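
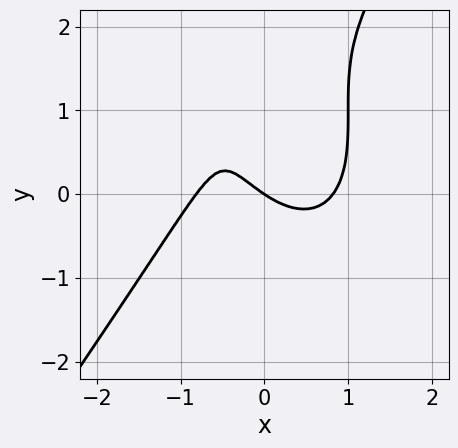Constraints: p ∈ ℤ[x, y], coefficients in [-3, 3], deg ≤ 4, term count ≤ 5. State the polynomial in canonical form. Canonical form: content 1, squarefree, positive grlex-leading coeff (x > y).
1. deg p = 3.
2. Checking where it meets the axes: it meets the y-axis at y = 0 (among the integer gridlines); it crosses the x-axis at the gridline x = 0.
3. Fitting integer coefficients to these (and the overall shape) gives p.

3*x^3 - y^3 + 3*y^2 - 2*x - 3*y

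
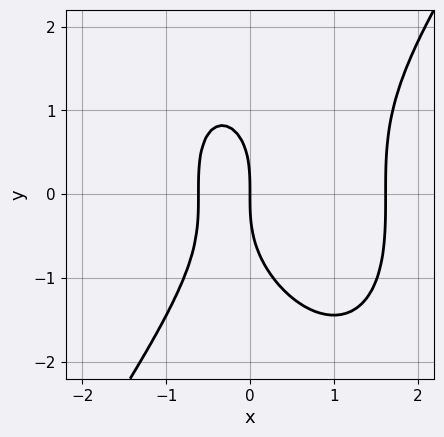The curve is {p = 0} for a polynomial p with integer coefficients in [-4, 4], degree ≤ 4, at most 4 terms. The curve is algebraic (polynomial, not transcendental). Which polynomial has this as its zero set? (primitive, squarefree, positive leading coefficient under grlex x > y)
(a) The degree is 3 — a generic line meets the curve in up to 3 points.
(b) Reading off the gridlines: it crosses the y-axis at the gridline y = 0; it meets the x-axis at x = 0 (among the integer gridlines).
(c) Putting this together gives p.

3*x^3 - y^3 - 3*x^2 - 3*x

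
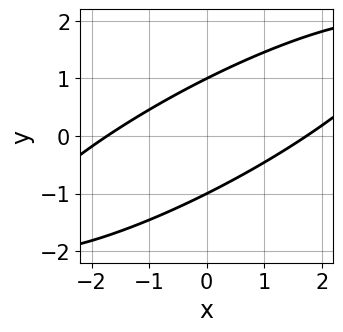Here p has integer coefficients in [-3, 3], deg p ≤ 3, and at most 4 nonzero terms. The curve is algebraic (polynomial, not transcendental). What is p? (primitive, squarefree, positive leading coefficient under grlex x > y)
x^2 - 3*x*y + 3*y^2 - 3

1. Degree: no degree-1 curve has this shape, so deg p = 2.
2. Against the integer gridlines: among the integer gridlines, it crosses the y-axis at y ∈ {-1, 1}.
3. Assembling these constraints gives the stated polynomial.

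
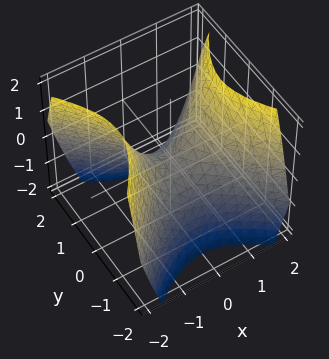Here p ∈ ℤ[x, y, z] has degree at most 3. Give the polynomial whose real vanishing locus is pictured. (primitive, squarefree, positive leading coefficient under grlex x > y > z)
x^2 - y^2 - z

1. Degree: a saddle surface; a quadric, so deg p = 2.
2. Symmetries: the y ↦ −y reflection is a symmetry, so y appears only in even powers; mirror symmetry x ↦ −x ⇒ only even powers of x.
3. From the visible intercepts: it meets the z-axis at z = 0 (among the integer gridlines); one y-axis crossing is at y = 0; it crosses the x-axis at the gridline x = 0.
4. Fitting integer coefficients to these (and the overall shape) gives p.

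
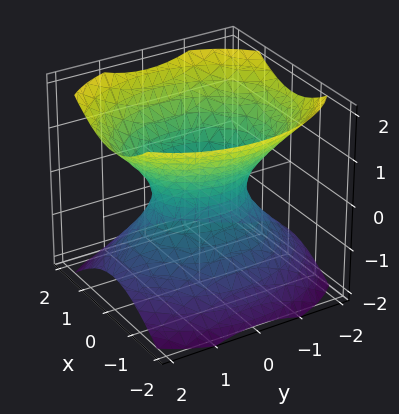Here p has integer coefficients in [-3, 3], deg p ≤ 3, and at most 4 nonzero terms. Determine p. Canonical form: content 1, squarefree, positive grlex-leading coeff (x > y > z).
(a) deg p = 2. An hourglass — one-sheet hyperboloid; a quadric.
(b) Symmetries: the z ↦ −z reflection is a symmetry, so z appears only in even powers; mirror symmetry y ↦ −y ⇒ only even powers of y; the x ↦ −x reflection is a symmetry, so x appears only in even powers.
(c) Reading off the gridlines: the surface avoids every integer z-axis point in the box; the y-axis gridline crossings are at y ∈ {-1, 1}.
(d) Together with the visible shape, these determine p as stated.

3*x^2 + 2*y^2 - 3*z^2 - 2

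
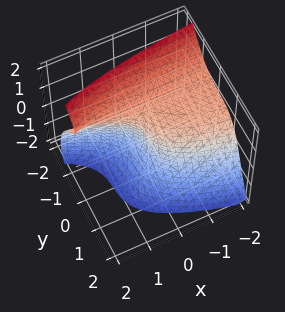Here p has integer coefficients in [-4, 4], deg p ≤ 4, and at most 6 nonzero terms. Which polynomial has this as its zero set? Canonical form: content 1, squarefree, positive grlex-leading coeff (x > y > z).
3*y^3 + z^3 - 3*x*z + 3*x + y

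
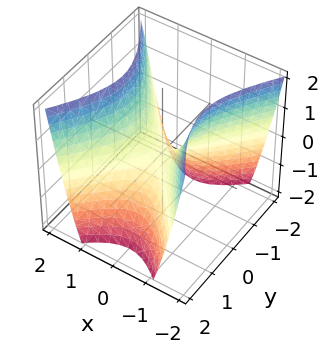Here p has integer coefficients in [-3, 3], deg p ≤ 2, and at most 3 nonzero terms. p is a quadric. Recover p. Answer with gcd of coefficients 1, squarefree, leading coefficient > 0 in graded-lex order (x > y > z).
1. Degree: a saddle surface; a quadric, so deg p = 2.
2. Symmetries: it's symmetric under y → −y, forcing even powers of y; the x ↦ −x reflection is a symmetry, so x appears only in even powers.
3. Reading off the gridlines: it crosses the x-axis at the gridline x = 0; it crosses the z-axis at the gridline z = 0; it crosses the y-axis at the gridline y = 0.
4. Fitting integer coefficients to these (and the overall shape) gives p.

3*x^2 - 2*y^2 - 2*z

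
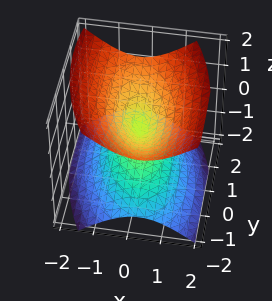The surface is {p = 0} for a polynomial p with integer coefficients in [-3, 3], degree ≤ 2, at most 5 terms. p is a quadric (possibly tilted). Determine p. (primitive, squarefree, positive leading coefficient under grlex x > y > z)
There are 2 components.
Degree: a generic line meets the surface in up to 2 points, so deg p = 2.
Observable constraints: it meets the y-axis at y = 0 (among the integer gridlines); it crosses the x-axis at the gridline x = 0; it crosses the z-axis at the gridline z = 0.
These observations pin down the coefficients.

3*x^2 + x*y + y^2 - 3*z^2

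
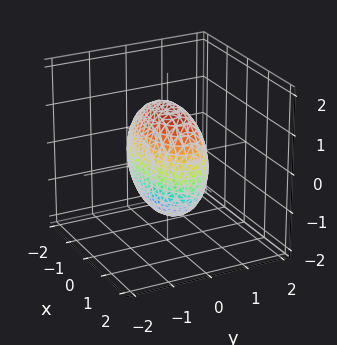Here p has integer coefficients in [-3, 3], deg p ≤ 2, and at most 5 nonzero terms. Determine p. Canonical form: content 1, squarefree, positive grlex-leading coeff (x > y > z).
x^2 + 3*y^2 + z^2 - 2

First, degree: a closed, bounded, convex surface; a quadric, so deg p = 2.
Next, symmetries: it's symmetric under z → −z, forcing even powers of z; it's symmetric under y → −y, forcing even powers of y; mirror symmetry x ↦ −x ⇒ only even powers of x.
Finally, matching integer coefficients to the picture gives p.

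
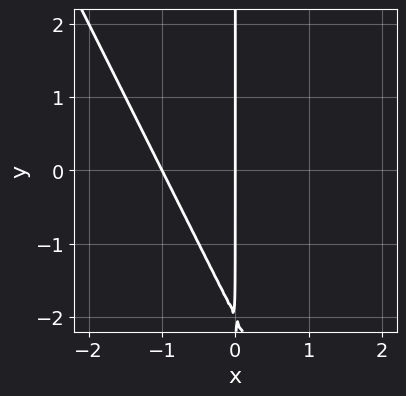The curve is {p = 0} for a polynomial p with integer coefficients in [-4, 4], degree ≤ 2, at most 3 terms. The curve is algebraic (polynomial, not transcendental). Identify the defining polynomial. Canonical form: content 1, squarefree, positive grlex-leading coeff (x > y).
2*x^2 + x*y + 2*x

First, deg p = 2.
Then, from the visible intercepts: among the integer gridlines, it crosses the x-axis at x ∈ {-1, 0}; the visible y-axis segment lies entirely on the curve.
Finally, the integer polynomial consistent with all of this is the stated p.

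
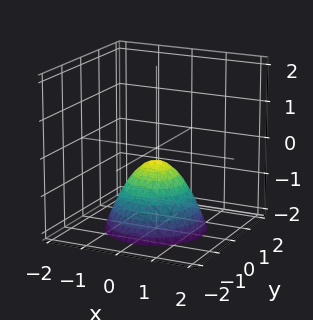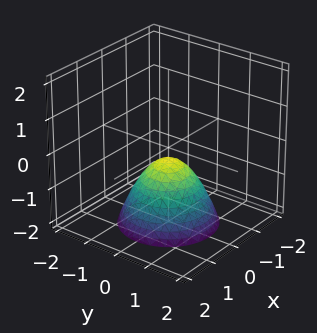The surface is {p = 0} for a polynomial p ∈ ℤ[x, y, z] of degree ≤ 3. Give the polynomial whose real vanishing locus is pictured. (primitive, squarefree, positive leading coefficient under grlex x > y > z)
3*x^2 + 3*y^2 + 3*z + 1

1. Degree: no degree-1 surface has this shape, so deg p = 2.
2. Symmetries: rotational symmetry about the z-axis ⇒ p depends on x, y only through x² + y².
3. Reading off the gridlines: a circular section at z = -2 has radius between 1 and 2; the surface avoids every integer x-axis point in the box.
4. The integer polynomial consistent with all of this is the stated p.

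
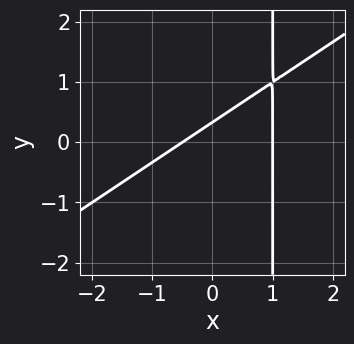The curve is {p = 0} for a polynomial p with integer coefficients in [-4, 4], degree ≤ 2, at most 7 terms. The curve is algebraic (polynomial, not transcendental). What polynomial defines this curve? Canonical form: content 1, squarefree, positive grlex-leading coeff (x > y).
2*x^2 - 3*x*y - x + 3*y - 1

First, degree: no degree-1 curve has this shape, so deg p = 2.
Then, against the integer gridlines: it meets the x-axis at x = 1 (among the integer gridlines).
Finally, the integer polynomial consistent with all of this is the stated p.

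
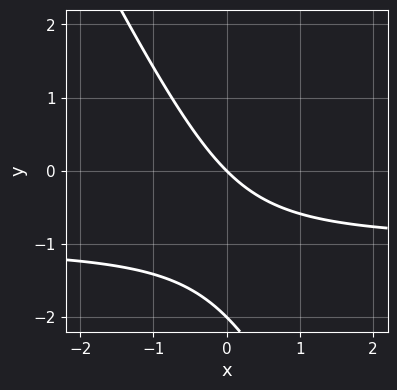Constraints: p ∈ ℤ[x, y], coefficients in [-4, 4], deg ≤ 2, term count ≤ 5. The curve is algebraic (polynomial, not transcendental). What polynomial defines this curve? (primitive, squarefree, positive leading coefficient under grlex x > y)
1. deg p = 2. The shape is more complex than any degree-1 curve.
2. Observable constraints: among the integer gridlines, it crosses the y-axis at y ∈ {-2, 0}; one x-axis crossing is at x = 0.
3. Matching integer coefficients to the picture gives p.

2*x*y + y^2 + 2*x + 2*y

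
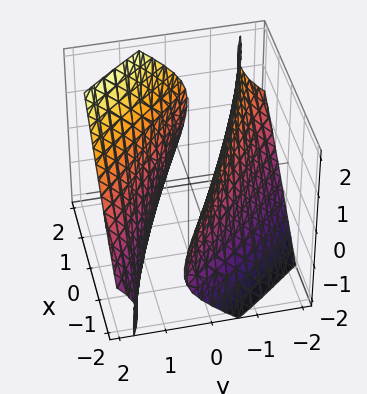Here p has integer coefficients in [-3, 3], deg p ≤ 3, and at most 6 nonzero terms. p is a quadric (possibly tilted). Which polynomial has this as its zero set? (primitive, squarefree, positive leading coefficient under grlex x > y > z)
x^2 + 3*x*y + 2*y^2 - 2*y*z - z^2 - 2

(a) I count 2 distinct pieces. They look like related sheets of one shape, so recover p as a whole.
(b) Degree: no degree-1 surface has this shape, so deg p = 2.
(c) From the axis intercepts and sections: the surface avoids every integer z-axis point in the box; the y-axis gridline crossings are at y ∈ {-1, 1}.
(d) Solving for integer coefficients yields p as stated.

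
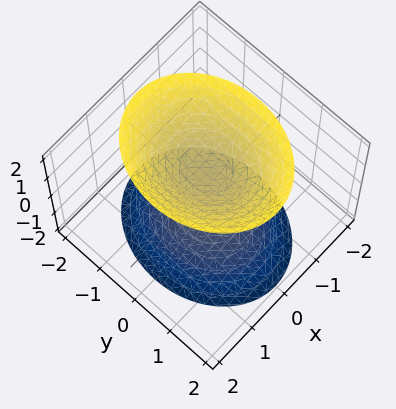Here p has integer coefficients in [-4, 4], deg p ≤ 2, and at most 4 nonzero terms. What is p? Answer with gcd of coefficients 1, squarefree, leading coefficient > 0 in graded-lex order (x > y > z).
(a) I count 2 distinct pieces. They look like related sheets of one shape, so recover p as a whole.
(b) The degree is 2 — two sheets facing apart; a quadric.
(c) Symmetries: mirror symmetry x ↦ −x ⇒ only even powers of x; it's symmetric under y → −y, forcing even powers of y; the z ↦ −z reflection is a symmetry, so z appears only in even powers.
(d) Reading off the gridlines: no y-intercept at any integer in the box; among the integer gridlines, it crosses the z-axis at z ∈ {-1, 1}; it misses every integer gridline on the x-axis.
(e) Matching integer coefficients to the picture gives p.

3*x^2 + 2*y^2 - 2*z^2 + 2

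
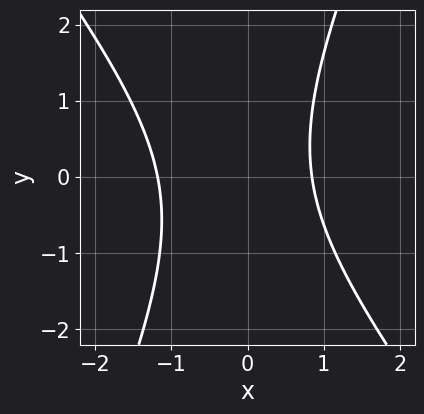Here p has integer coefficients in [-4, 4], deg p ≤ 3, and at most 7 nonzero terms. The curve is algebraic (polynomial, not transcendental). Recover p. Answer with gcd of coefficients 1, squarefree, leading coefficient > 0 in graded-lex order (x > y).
3*x^2 + x*y - y^2 + x - 3

1. The degree is 2 — no degree-1 curve has this shape.
2. Observable constraints: no y-intercept at any integer in the box.
3. Assembling these constraints gives the stated polynomial.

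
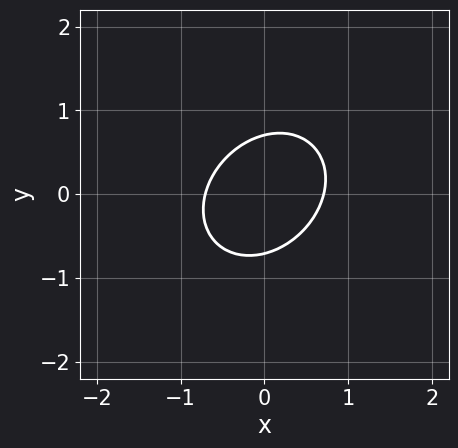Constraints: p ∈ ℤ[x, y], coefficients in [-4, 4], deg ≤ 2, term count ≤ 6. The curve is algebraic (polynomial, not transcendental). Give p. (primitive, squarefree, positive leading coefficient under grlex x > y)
2*x^2 - x*y + 2*y^2 - 1

The degree is 2 — the shape is more complex than any degree-1 curve.
The integer polynomial consistent with all of this is the stated p.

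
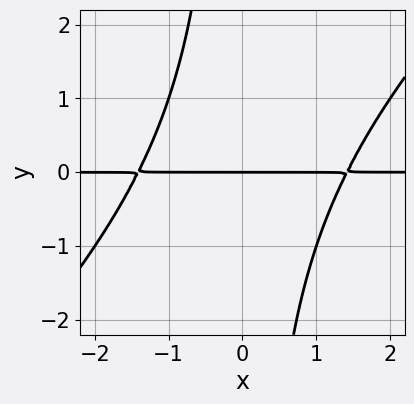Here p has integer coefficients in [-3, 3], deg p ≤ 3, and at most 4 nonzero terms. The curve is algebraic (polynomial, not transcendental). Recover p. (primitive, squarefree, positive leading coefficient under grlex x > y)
deg p = 3. A generic line meets the curve in up to 3 points.
Reading off the gridlines: it meets the y-axis at y = 0 (among the integer gridlines); every point of the x-axis in the box is on the curve.
Assembling these constraints gives the stated polynomial.

x^2*y - x*y^2 - 2*y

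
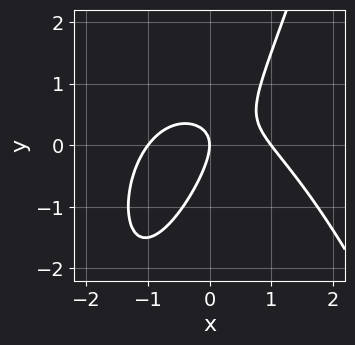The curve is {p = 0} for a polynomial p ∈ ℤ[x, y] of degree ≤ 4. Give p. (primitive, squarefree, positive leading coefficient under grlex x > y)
(a) The degree is 3 — the shape is more complex than any degree-2 curve.
(b) From the axis intercepts and sections: the x-axis gridline crossings are at x ∈ {-1, 0, 1}; it crosses the y-axis at the gridline y = 0.
(c) Assembling these constraints gives the stated polynomial.

2*x^3 + 3*x*y - 2*y^2 - 2*x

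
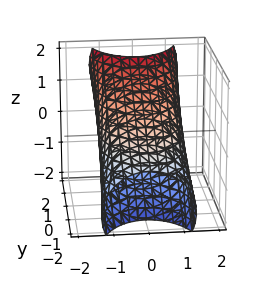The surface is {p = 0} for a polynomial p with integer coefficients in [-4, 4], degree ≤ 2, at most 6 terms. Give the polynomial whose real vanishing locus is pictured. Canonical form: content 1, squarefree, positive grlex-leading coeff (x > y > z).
The degree is 2 — no degree-1 surface has this shape.
Solving for integer coefficients yields p as stated.

2*x^2 + y^2 - 3*y*z + 2*z^2 - 3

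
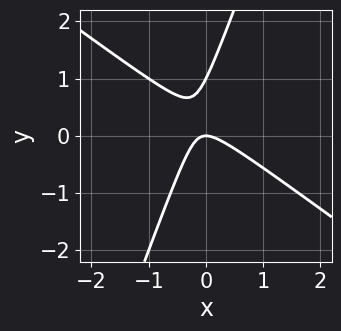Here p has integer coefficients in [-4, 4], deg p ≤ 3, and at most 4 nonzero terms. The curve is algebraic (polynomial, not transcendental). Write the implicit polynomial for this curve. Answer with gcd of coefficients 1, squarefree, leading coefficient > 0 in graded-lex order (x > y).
2*x^2 + 2*x*y - y^2 + y

(a) deg p = 2. The shape is more complex than any degree-1 curve.
(b) From the visible intercepts: it meets the x-axis at x = 0 (among the integer gridlines); among the integer gridlines, it crosses the y-axis at y ∈ {0, 1}.
(c) Solving for integer coefficients yields p as stated.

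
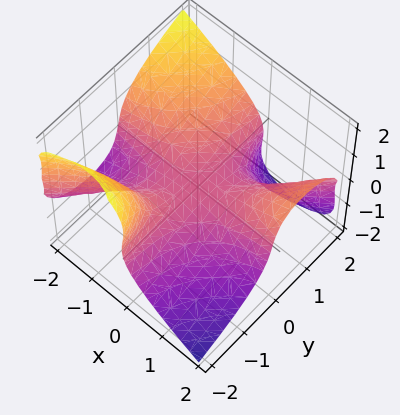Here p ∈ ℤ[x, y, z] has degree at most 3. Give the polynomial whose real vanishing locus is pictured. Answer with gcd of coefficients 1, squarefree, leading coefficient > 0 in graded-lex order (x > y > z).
x^2*y - x*y^2 - y*z^2 - z^3 - z

1. deg p = 3. A generic line meets the surface in up to 3 points.
2. Reading off the gridlines: every point of the y-axis in the box is on the surface; it meets the z-axis at z = 0 (among the integer gridlines); every point of the x-axis in the box is on the surface.
3. The integer polynomial consistent with all of this is the stated p.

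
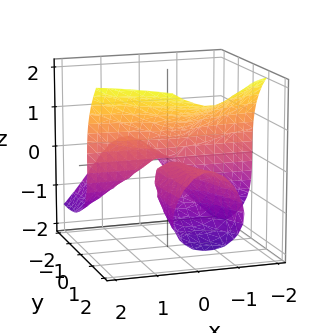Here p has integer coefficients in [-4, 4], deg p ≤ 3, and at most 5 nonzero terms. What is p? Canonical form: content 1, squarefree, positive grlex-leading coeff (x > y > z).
I count 2 distinct pieces.
Degree: no degree-2 surface has this shape, so deg p = 3.
Reading off the gridlines: every point of the y-axis in the box is on the surface; every point of the x-axis in the box is on the surface; it meets the z-axis at z = 0 (among the integer gridlines).
Solving for integer coefficients yields p as stated.

3*x^2*y + x*y^2 - 2*z^3 + 3*y*z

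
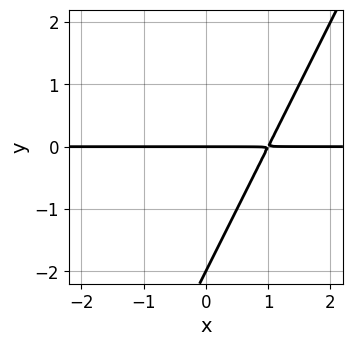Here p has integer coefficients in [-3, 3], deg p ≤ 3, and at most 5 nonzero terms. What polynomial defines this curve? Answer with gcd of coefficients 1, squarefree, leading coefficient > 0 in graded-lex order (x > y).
2*x*y - y^2 - 2*y

1. The degree is 2 — the shape is more complex than any degree-1 curve.
2. Observable constraints: every point of the x-axis in the box is on the curve; among the integer gridlines, it crosses the y-axis at y ∈ {-2, 0}.
3. Matching integer coefficients to the picture gives p.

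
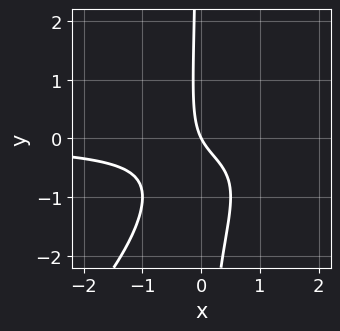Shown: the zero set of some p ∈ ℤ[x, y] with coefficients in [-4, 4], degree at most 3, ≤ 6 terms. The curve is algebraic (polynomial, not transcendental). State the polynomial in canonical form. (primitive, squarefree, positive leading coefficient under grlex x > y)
(a) The degree is 3 — a generic line meets the curve in up to 3 points.
(b) Observable constraints: it crosses the y-axis at the gridline y = 0; it crosses the x-axis at the gridline x = 0.
(c) Fitting integer coefficients to these (and the overall shape) gives p.

2*x^2*y - 2*x*y^2 - 3*x*y - 2*x - y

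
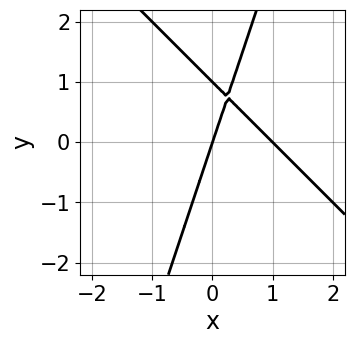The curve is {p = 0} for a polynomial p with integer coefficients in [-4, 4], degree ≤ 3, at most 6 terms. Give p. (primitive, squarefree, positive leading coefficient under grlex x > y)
1. deg p = 2.
2. From the axis intercepts and sections: the x-axis gridline crossings are at x ∈ {0, 1}; among the integer gridlines, it crosses the y-axis at y ∈ {0, 1}.
3. Putting this together gives p.

3*x^2 + 2*x*y - y^2 - 3*x + y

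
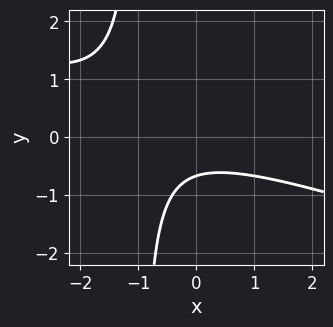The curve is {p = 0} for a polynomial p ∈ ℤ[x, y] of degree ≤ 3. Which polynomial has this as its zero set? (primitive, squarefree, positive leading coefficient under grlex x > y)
(a) deg p = 2.
(b) From the axis intercepts and sections: no x-intercept at any integer in the box.
(c) Matching integer coefficients to the picture gives p.

x^2 + 3*x*y + x + 3*y + 2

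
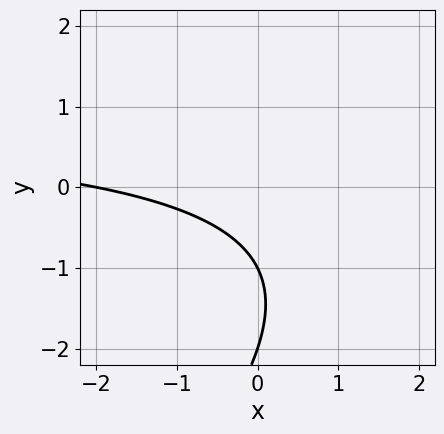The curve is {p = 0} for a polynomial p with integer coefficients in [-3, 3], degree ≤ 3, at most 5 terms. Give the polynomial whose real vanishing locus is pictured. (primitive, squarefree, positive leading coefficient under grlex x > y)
x*y - y^2 - x - 3*y - 2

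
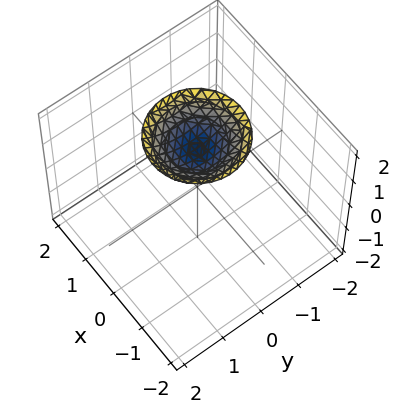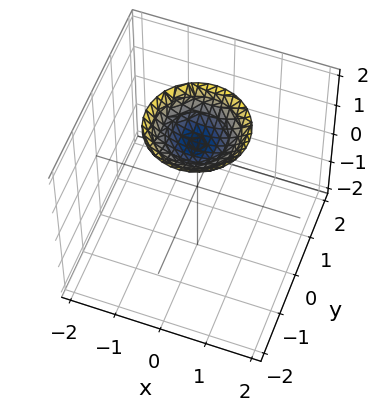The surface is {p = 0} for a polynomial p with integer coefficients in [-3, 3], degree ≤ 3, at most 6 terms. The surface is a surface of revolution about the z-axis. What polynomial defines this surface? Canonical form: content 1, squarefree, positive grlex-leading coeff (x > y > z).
1. deg p = 2. A generic line meets the surface in up to 2 points.
2. Symmetries: rotational symmetry about the z-axis ⇒ p depends on x, y only through x² + y².
3. Observable constraints: it misses every integer gridline on the x-axis; the surface avoids every integer y-axis point in the box; a circular section at z = 2 has radius exactly 1.
4. The integer polynomial consistent with all of this is the stated p.

x^2 + y^2 - 2*z + 3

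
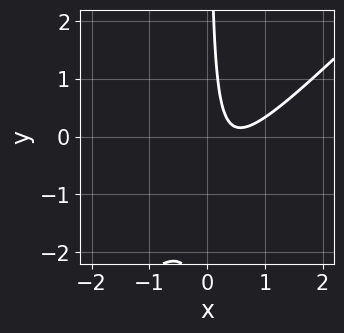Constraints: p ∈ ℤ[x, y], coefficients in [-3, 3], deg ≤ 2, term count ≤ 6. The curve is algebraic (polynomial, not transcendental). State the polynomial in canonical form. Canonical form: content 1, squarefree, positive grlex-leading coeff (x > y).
The degree is 2 — a generic line meets the curve in up to 2 points.
Checking where it meets the axes: it misses every integer gridline on the x-axis; it misses every integer gridline on the y-axis.
Solving for integer coefficients yields p as stated.

3*x^2 - 3*x*y - 3*x + 1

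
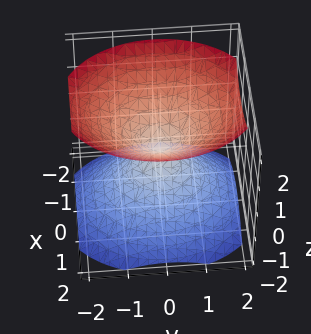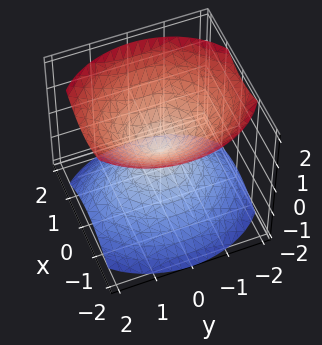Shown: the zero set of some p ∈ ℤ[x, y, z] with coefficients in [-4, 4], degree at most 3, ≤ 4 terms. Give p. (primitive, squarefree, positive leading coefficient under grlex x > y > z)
3*x^2 + 2*y^2 - 3*z^2

First, I count 2 distinct pieces. Treating them together as one polynomial.
Next, deg p = 2. Two nappes meeting at a single point; a quadric.
Then, symmetries: it's symmetric under z → −z, forcing even powers of z; it's symmetric under y → −y, forcing even powers of y; mirror symmetry x ↦ −x ⇒ only even powers of x.
Then, reading off the gridlines: it crosses the x-axis at the gridline x = 0; one y-axis crossing is at y = 0; it meets the z-axis at z = 0 (among the integer gridlines).
Finally, solving for integer coefficients yields p as stated.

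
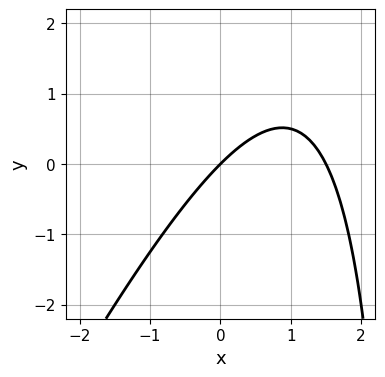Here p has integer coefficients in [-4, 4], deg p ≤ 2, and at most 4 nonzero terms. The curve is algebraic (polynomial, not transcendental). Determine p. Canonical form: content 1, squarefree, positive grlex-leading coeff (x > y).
2*x^2 - x*y - 3*x + 3*y

First, deg p = 2. No degree-1 curve has this shape.
Then, against the integer gridlines: it crosses the x-axis at the gridline x = 0; one y-axis crossing is at y = 0.
Finally, assembling these constraints gives the stated polynomial.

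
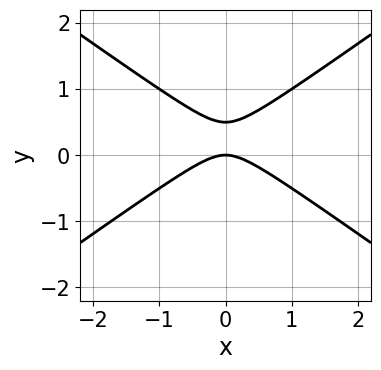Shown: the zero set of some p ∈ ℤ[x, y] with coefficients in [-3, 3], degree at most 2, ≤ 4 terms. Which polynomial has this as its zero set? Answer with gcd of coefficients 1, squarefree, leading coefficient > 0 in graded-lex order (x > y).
x^2 - 2*y^2 + y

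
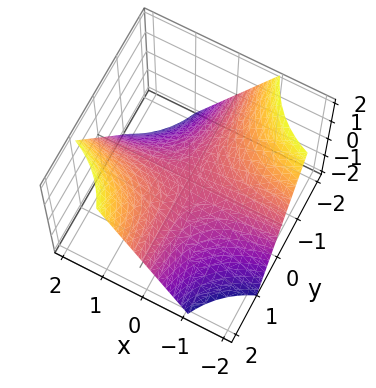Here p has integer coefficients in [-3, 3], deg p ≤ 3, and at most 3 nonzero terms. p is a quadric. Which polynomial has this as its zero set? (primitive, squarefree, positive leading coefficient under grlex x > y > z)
(a) Degree: a saddle surface; a quadric, so deg p = 2.
(b) Checking where it meets the axes: the visible x-axis segment lies entirely on the surface; one z-axis crossing is at z = 0.
(c) Matching integer coefficients to the picture gives p. Check: (0, -2, 0) on the y-axis lies on the surface, and p(0, -2, 0) = 0. ✓

x*y - z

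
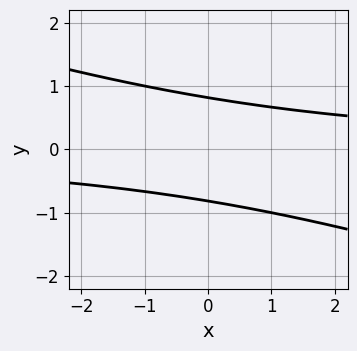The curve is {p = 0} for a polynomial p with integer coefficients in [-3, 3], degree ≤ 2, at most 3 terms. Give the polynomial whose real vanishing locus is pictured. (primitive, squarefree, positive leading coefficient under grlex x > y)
x*y + 3*y^2 - 2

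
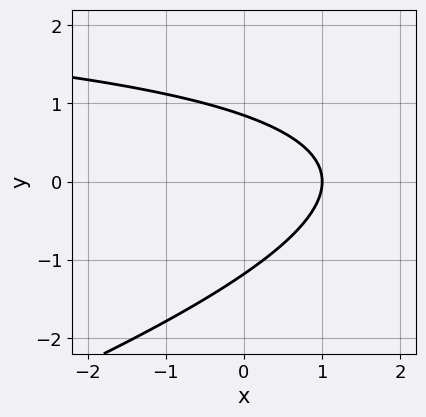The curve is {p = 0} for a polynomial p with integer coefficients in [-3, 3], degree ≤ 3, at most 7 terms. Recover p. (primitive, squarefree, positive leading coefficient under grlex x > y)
(a) deg p = 2.
(b) Checking where it meets the axes: one x-axis crossing is at x = 1.
(c) Assembling these constraints gives the stated polynomial.

x*y - 3*y^2 - 3*x - y + 3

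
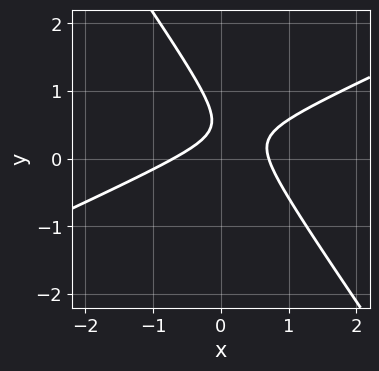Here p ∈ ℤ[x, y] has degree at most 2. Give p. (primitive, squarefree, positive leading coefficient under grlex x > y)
1. deg p = 2.
2. Checking where it meets the axes: the curve avoids every integer y-axis point in the box.
3. Fitting integer coefficients to these (and the overall shape) gives p.

2*x^2 - 3*x*y - 3*y^2 + 3*y - 1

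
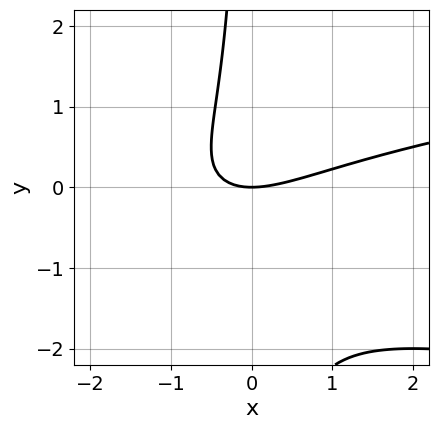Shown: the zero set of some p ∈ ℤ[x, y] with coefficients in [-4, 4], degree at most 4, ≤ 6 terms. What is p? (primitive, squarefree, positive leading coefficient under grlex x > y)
The degree is 3 — a generic line meets the curve in up to 3 points.
Reading off the gridlines: one x-axis crossing is at x = 0; it meets the y-axis at y = 0 (among the integer gridlines).
These observations pin down the coefficients.

2*x*y^2 - x^2 + 2*x*y + 2*y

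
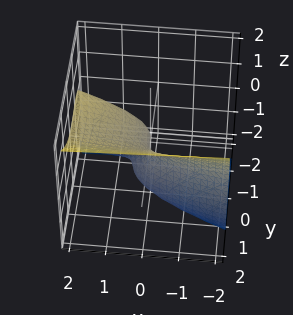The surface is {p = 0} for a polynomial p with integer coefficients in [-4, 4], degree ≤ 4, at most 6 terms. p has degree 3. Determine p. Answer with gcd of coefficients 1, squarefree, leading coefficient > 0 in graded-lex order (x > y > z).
x*y*z - 3*y^3 + 2*z^3 + 3*z^2 - 2*x

Degree: the shape is more complex than any degree-2 surface, so deg p = 3.
Observable constraints: one x-axis crossing is at x = 0; it crosses the z-axis at the gridline z = 0; one y-axis crossing is at y = 0.
Solving for integer coefficients yields p as stated.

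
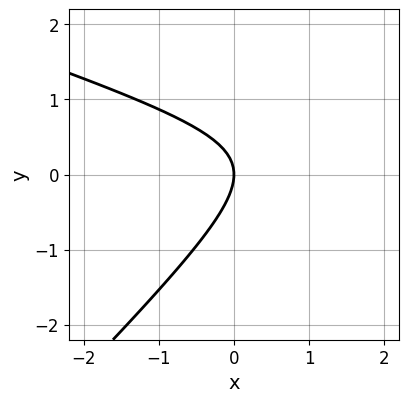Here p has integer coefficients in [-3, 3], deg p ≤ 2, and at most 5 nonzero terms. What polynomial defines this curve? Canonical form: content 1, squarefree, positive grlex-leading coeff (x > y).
x^2 + 2*x*y - 3*y^2 - 3*x

1. Degree: no degree-1 curve has this shape, so deg p = 2.
2. Checking where it meets the axes: it meets the x-axis at x = 0 (among the integer gridlines); one y-axis crossing is at y = 0.
3. Solving for integer coefficients yields p as stated.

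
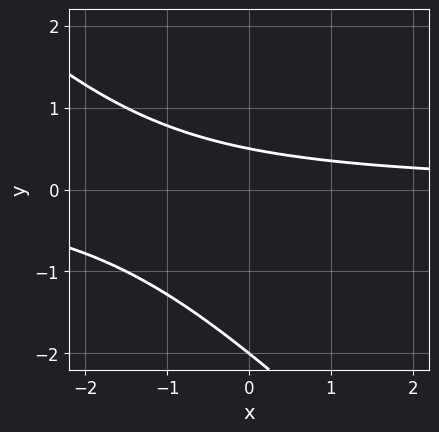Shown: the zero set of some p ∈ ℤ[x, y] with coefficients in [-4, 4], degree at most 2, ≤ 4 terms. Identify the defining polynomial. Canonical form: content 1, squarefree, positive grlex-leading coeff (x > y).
2*x*y + 2*y^2 + 3*y - 2

1. deg p = 2. No degree-1 curve has this shape.
2. Reading off the gridlines: no x-intercept at any integer in the box; one y-axis crossing is at y = -2.
3. The integer polynomial consistent with all of this is the stated p.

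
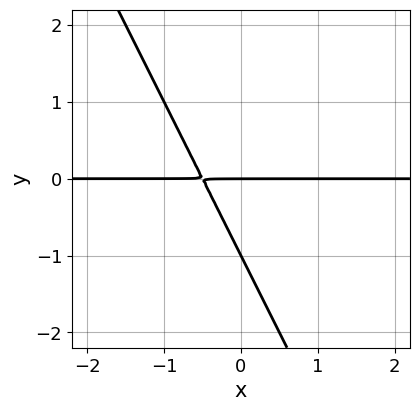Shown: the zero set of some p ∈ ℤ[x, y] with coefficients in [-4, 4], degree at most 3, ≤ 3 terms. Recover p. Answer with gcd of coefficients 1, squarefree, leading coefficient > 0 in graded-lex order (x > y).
2*x*y + y^2 + y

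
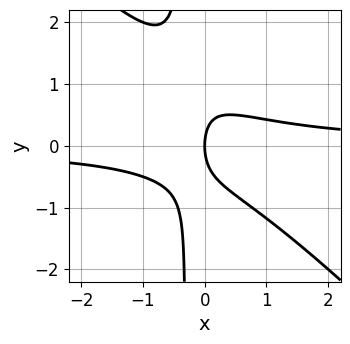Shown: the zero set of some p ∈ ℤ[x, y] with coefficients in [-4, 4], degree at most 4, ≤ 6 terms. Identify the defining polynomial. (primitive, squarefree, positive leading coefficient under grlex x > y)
Degree: a generic line meets the curve in up to 3 points, so deg p = 3.
From the axis intercepts and sections: it crosses the x-axis at the gridline x = 0; one y-axis crossing is at y = 0.
Solving for integer coefficients yields p as stated.

3*x^2*y + 3*x*y^2 + y^2 - 2*x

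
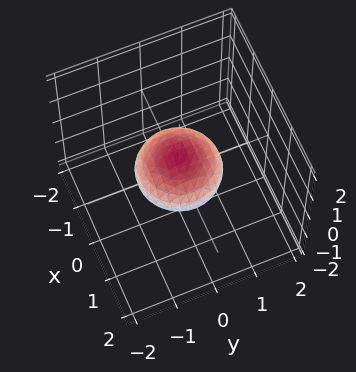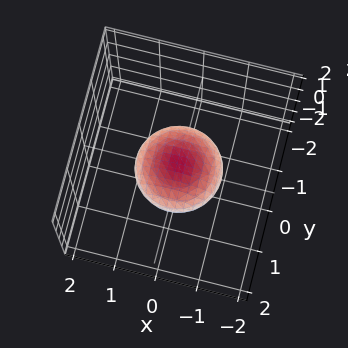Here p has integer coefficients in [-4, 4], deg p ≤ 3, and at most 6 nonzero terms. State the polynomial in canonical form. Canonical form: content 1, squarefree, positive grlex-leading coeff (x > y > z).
(a) The degree is 2 — a closed, bounded, convex surface; a quadric.
(b) By symmetry, every cross-section ⟂ z is a circle, so x, y appear only via x² + y²; the z ↦ −z reflection is a symmetry, so z appears only in even powers.
(c) Observable constraints: the y-axis gridline crossings are at y ∈ {-1, 1}; the x-axis gridline crossings are at x ∈ {-1, 1}; a circular section at z = 0 has radius exactly 1.
(d) The integer polynomial consistent with all of this is the stated p.

x^2 + y^2 + 2*z^2 - 1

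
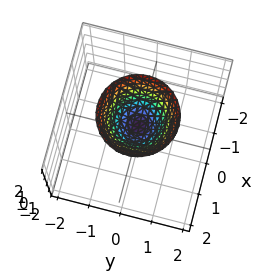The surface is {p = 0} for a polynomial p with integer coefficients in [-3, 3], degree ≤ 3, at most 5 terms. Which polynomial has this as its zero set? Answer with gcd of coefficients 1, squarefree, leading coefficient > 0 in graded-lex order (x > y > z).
3*x^2 + 3*y^2 - 3*z + 2

1. Degree: the shape is more complex than any degree-1 surface, so deg p = 2.
2. Symmetry: the z-axis is an axis of rotation, so x and y enter only as x² + y².
3. From the axis intercepts and sections: the surface avoids every integer y-axis point in the box; it misses every integer gridline on the x-axis.
4. Matching integer coefficients to the picture gives p.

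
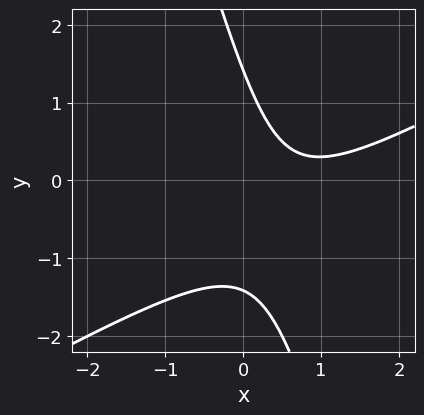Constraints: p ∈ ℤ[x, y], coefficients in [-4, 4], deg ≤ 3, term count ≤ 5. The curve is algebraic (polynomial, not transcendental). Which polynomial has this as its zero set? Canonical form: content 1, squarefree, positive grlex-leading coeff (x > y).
2*x^2 - 3*x*y - y^2 - 3*x + 2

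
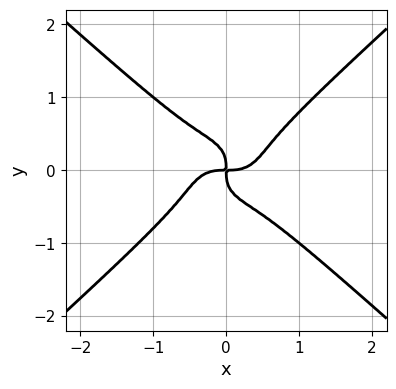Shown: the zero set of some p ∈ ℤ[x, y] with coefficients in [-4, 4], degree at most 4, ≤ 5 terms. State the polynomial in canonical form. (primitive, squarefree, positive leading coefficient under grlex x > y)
The degree is 4 — no degree-3 curve has this shape.
Against the integer gridlines: it crosses the x-axis at the gridline x = 0; one y-axis crossing is at y = 0.
Matching integer coefficients to the picture gives p.

2*x^4 - 3*y^4 - x*y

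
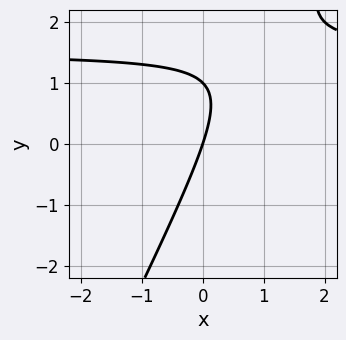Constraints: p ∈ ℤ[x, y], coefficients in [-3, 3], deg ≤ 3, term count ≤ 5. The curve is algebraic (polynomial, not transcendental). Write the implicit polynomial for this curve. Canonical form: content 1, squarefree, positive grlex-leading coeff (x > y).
2*x*y - y^2 - 3*x + y

First, the degree is 2 — a generic line meets the curve in up to 2 points.
Then, from the visible intercepts: it crosses the x-axis at the gridline x = 0; the y-axis gridline crossings are at y ∈ {0, 1}.
Finally, the integer polynomial consistent with all of this is the stated p.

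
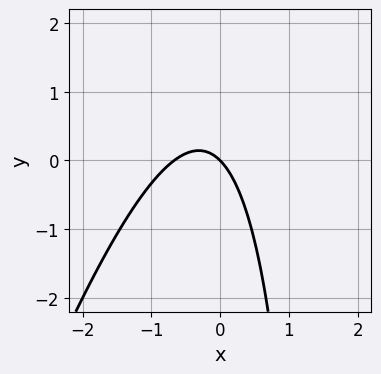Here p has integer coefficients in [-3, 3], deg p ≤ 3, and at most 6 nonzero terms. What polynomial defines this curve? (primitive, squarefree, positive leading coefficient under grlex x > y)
1. Degree: no degree-1 curve has this shape, so deg p = 2.
2. Checking where it meets the axes: it meets the y-axis at y = 0 (among the integer gridlines); it crosses the x-axis at the gridline x = 0.
3. Together with the visible shape, these determine p as stated.

3*x^2 - x*y + 2*x + 2*y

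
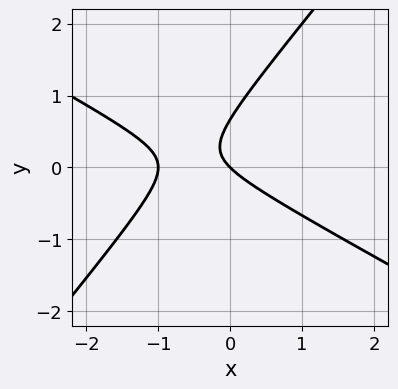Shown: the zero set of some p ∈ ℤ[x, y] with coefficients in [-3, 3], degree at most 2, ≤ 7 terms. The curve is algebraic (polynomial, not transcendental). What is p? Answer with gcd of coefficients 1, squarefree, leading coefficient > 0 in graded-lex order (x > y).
2*x^2 + 2*x*y - 3*y^2 + 2*x + 2*y

(a) The degree is 2 — no degree-1 curve has this shape.
(b) Observable constraints: among the integer gridlines, it crosses the x-axis at x ∈ {-1, 0}; it crosses the y-axis at the gridline y = 0.
(c) Fitting integer coefficients to these (and the overall shape) gives p.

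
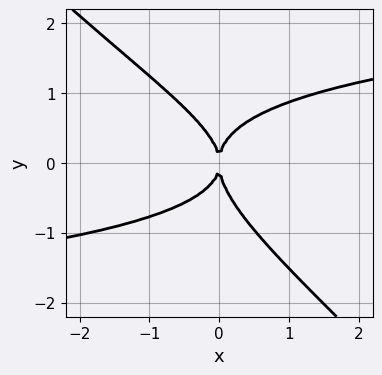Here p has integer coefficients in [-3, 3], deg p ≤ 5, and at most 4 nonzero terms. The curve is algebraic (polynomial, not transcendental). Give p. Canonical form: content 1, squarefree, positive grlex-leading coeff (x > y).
deg p = 4.
Observable constraints: one y-axis crossing is at y = 0; one x-axis crossing is at x = 0.
The integer polynomial consistent with all of this is the stated p.

3*x*y^3 + 3*y^4 - x*y^2 - 3*x^2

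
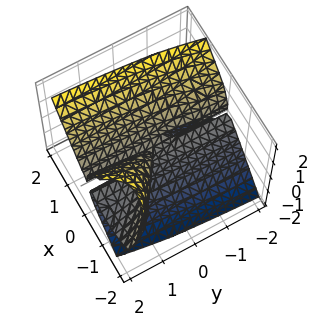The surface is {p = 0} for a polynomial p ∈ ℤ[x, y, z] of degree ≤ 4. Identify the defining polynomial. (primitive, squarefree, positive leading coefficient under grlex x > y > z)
2*x^3 + 2*x^2*y - 2*x*y*z - z^3

Degree: no degree-2 surface has this shape, so deg p = 3.
Checking where it meets the axes: every point of the y-axis in the box is on the surface; it crosses the x-axis at the gridline x = 0; it crosses the z-axis at the gridline z = 0.
Solving for integer coefficients yields p as stated.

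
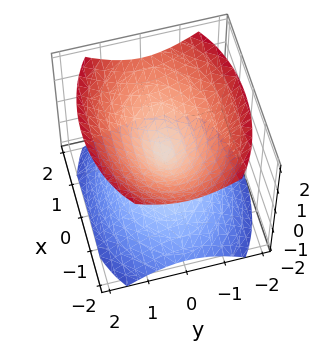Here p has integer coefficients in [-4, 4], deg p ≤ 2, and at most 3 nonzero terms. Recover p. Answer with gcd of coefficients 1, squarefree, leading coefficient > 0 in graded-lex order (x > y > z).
1. The picture has 2 separate pieces. They look like related sheets of one shape, so recover p as a whole.
2. deg p = 2. Two nappes meeting at a single point; a quadric.
3. Symmetries: mirror symmetry z ↦ −z ⇒ only even powers of z; mirror symmetry y ↦ −y ⇒ only even powers of y; it's symmetric under x → −x, forcing even powers of x.
4. From the axis intercepts and sections: one x-axis crossing is at x = 0; it crosses the y-axis at the gridline y = 0; it crosses the z-axis at the gridline z = 0.
5. Solving for integer coefficients yields p as stated.

x^2 + 2*y^2 - 2*z^2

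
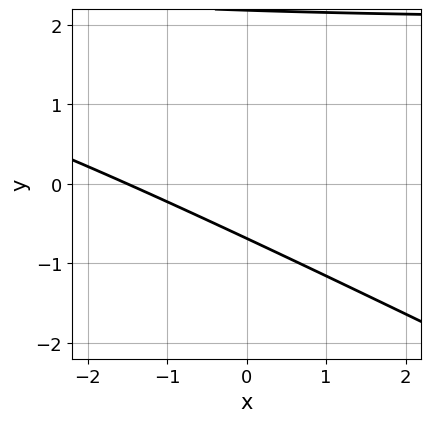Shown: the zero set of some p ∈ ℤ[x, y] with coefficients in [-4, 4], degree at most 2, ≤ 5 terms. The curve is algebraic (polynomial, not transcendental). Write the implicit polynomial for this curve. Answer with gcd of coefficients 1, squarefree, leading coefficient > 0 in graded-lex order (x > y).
x*y + 2*y^2 - 2*x - 3*y - 3

1. The degree is 2 — a generic line meets the curve in up to 2 points.
2. Solving for integer coefficients yields p as stated.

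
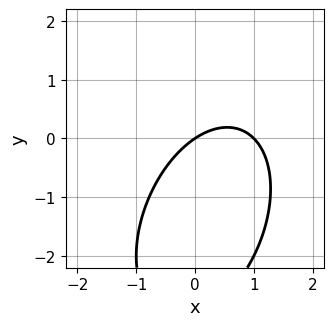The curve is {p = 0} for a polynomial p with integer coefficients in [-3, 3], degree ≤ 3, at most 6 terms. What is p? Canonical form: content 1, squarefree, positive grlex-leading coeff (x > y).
2*x^2 - x*y + y^2 - 2*x + 3*y

deg p = 2.
From the axis intercepts and sections: the x-axis gridline crossings are at x ∈ {0, 1}; it meets the y-axis at y = 0 (among the integer gridlines).
Solving for integer coefficients yields p as stated.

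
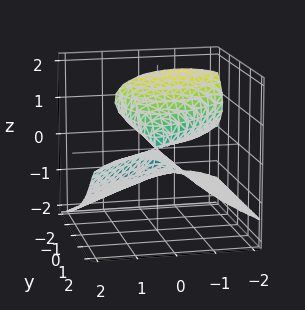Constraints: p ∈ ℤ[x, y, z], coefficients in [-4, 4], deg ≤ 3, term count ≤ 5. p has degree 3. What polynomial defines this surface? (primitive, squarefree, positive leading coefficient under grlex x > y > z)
3*z^3 + 2*x^2 - 2*x*y + 3*y*z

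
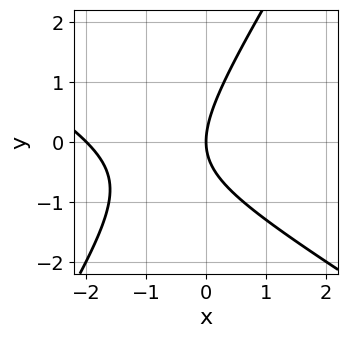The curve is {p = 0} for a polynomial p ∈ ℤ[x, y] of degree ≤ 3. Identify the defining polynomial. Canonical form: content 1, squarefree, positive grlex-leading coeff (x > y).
The degree is 2 — a generic line meets the curve in up to 2 points.
From the visible intercepts: among the integer gridlines, it crosses the x-axis at x ∈ {-2, 0}; it crosses the y-axis at the gridline y = 0.
Matching integer coefficients to the picture gives p.

x^2 + x*y - y^2 + 2*x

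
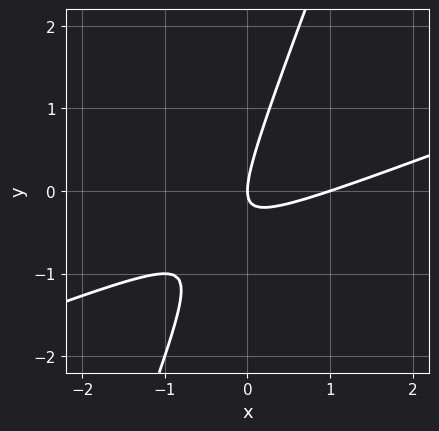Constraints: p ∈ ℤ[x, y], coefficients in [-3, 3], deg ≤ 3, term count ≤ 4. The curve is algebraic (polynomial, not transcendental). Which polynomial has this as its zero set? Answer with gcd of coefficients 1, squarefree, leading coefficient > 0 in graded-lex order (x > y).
x^2 - 3*x*y + y^2 - x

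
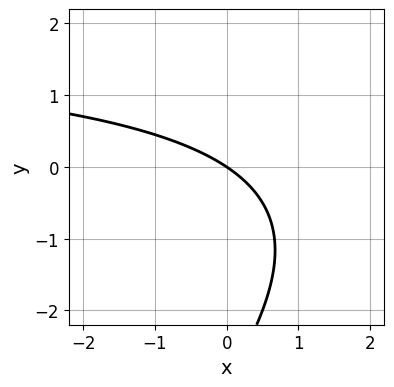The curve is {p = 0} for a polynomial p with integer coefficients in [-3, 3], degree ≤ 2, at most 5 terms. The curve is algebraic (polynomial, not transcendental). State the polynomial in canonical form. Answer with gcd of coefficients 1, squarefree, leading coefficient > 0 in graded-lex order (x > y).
(a) deg p = 2. No degree-1 curve has this shape.
(b) Observable constraints: it crosses the x-axis at the gridline x = 0; it crosses the y-axis at the gridline y = 0.
(c) Fitting integer coefficients to these (and the overall shape) gives p.

x*y - y^2 - 2*x - 3*y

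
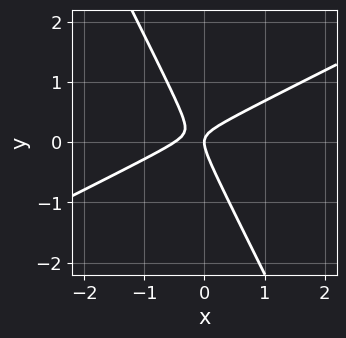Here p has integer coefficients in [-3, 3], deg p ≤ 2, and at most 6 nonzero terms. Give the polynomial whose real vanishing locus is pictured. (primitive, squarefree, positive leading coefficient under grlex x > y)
First, the degree is 2 — the shape is more complex than any degree-1 curve.
Then, checking where it meets the axes: it crosses the y-axis at the gridline y = 0; one x-axis crossing is at x = 0.
Finally, matching integer coefficients to the picture gives p.

2*x^2 - 3*x*y - 2*y^2 + x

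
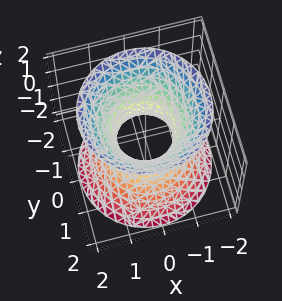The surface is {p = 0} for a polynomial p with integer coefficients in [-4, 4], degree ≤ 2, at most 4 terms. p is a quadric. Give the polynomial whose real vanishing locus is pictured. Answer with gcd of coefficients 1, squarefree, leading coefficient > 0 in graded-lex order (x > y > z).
(a) The degree is 2 — an hourglass — one-sheet hyperboloid; a quadric.
(b) Symmetries: the z ↦ −z reflection is a symmetry, so z appears only in even powers; every cross-section ⟂ z is a circle, so x, y appear only via x² + y².
(c) Observable constraints: it misses every integer gridline on the z-axis; a circular section at z = -2 has radius between 1 and 2.
(d) The integer polynomial consistent with all of this is the stated p.

3*x^2 + 3*y^2 - 2*z^2 - 2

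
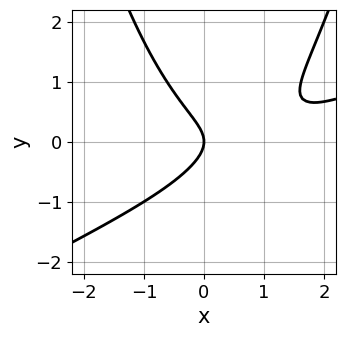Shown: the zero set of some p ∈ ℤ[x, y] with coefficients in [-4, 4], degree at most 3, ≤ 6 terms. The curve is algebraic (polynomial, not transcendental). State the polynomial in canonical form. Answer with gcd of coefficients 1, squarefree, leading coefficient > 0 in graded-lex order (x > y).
deg p = 3.
From the visible intercepts: one x-axis crossing is at x = 0; it crosses the y-axis at the gridline y = 0.
Fitting integer coefficients to these (and the overall shape) gives p.

x^3 - 2*x^2*y - 2*x^2 + 3*y^2 + 2*x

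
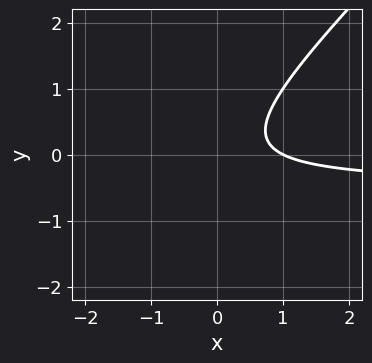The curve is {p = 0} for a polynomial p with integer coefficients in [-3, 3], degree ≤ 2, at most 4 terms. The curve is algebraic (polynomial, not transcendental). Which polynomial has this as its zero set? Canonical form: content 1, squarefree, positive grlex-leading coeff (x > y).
deg p = 2. No degree-1 curve has this shape.
Checking where it meets the axes: the curve avoids every integer y-axis point in the box; it meets the x-axis at x = 1 (among the integer gridlines).
These observations pin down the coefficients.

2*x*y - 2*y^2 + x - 1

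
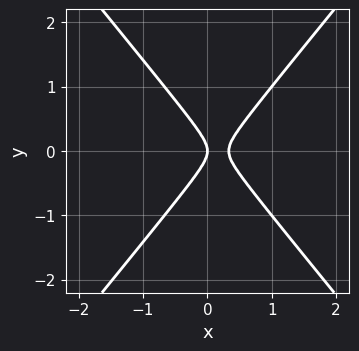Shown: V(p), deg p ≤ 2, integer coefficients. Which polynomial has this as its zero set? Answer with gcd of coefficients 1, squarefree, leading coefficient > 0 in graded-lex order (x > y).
The degree is 2 — no degree-1 curve has this shape.
Symmetries: mirror symmetry y ↦ −y ⇒ only even powers of y.
From the visible intercepts: it crosses the x-axis at the gridline x = 0; it meets the y-axis at y = 0 (among the integer gridlines).
Matching integer coefficients to the picture gives p.

3*x^2 - 2*y^2 - x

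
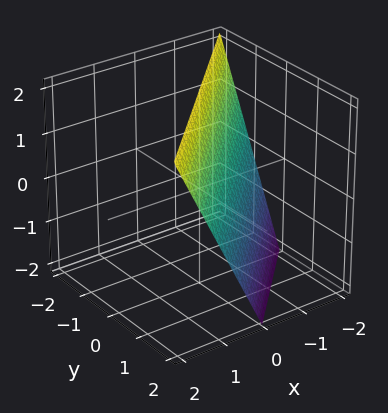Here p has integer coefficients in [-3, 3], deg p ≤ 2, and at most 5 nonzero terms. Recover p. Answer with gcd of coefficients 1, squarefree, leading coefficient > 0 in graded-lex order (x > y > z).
2*x - 2*y - z + 2

(a) The degree is 1 — the surface is flat (a plane).
(b) Reading off the gridlines: one x-axis crossing is at x = -1; one y-axis crossing is at y = 1.
(c) Solving for integer coefficients yields p as stated.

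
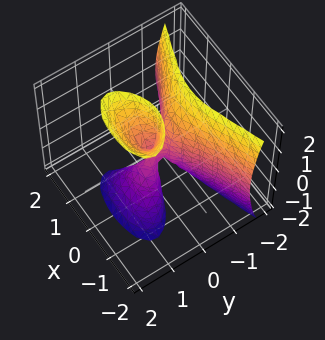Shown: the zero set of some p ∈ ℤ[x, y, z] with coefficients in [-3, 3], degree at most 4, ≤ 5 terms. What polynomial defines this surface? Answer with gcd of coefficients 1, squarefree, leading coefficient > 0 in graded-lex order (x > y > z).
3*y^3 - y*z^2 + 2*x^2 - y^2

1. Degree: the shape is more complex than any degree-2 surface, so deg p = 3.
2. Against the integer gridlines: it crosses the x-axis at the gridline x = 0; every point of the z-axis in the box is on the surface; it crosses the y-axis at the gridline y = 0.
3. Matching integer coefficients to the picture gives p.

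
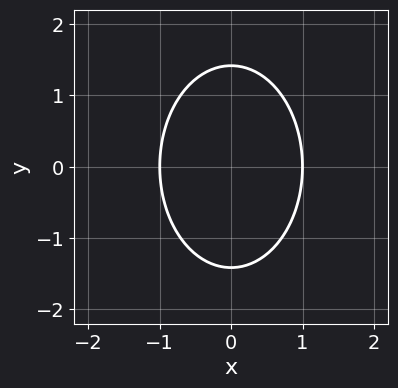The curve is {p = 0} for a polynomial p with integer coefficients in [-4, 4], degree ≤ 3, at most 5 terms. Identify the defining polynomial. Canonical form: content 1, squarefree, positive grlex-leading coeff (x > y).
(a) Degree: no degree-1 curve has this shape, so deg p = 2.
(b) Symmetries: mirror symmetry y ↦ −y ⇒ only even powers of y; it's symmetric under x → −x, forcing even powers of x.
(c) From the axis intercepts and sections: the x-axis gridline crossings are at x ∈ {-1, 1}.
(d) Solving for integer coefficients yields p as stated.

2*x^2 + y^2 - 2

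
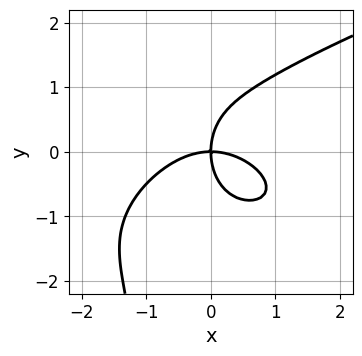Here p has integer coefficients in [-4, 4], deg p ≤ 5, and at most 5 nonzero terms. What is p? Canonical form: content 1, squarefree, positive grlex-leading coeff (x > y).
x*y^3 - x^3 + y^3 - 2*x*y

1. deg p = 4. The shape is more complex than any degree-3 curve.
2. From the visible intercepts: one x-axis crossing is at x = 0; one y-axis crossing is at y = 0.
3. The integer polynomial consistent with all of this is the stated p.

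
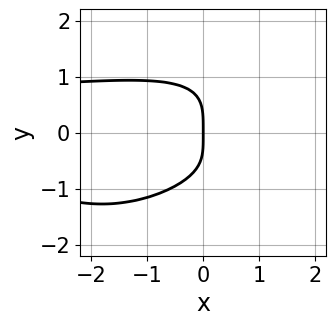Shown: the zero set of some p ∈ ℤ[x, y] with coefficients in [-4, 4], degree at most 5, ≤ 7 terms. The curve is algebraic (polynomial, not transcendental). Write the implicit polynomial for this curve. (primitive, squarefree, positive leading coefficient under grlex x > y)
x^2*y^2 - 2*x*y^3 + 2*y^4 + x*y + 3*x

1. deg p = 4. No degree-3 curve has this shape.
2. Reading off the gridlines: it crosses the x-axis at the gridline x = 0; one y-axis crossing is at y = 0.
3. Assembling these constraints gives the stated polynomial.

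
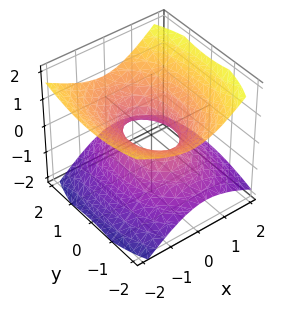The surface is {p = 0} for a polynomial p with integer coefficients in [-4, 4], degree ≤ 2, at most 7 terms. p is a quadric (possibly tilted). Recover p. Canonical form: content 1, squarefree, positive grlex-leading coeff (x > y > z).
First, degree: the shape is more complex than any degree-1 surface, so deg p = 2.
Next, against the integer gridlines: the surface avoids every integer z-axis point in the box; among the integer gridlines, it crosses the y-axis at y ∈ {-1, 1}.
Finally, solving for integer coefficients yields p as stated.

2*x^2 + x*z + y^2 - 3*z^2 - 1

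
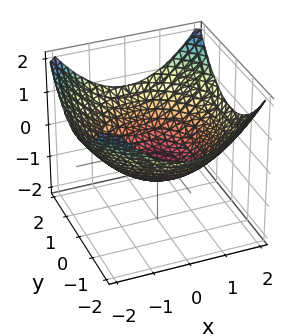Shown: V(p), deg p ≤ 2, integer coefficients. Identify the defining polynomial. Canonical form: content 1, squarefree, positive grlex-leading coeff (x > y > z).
x^2 + y^2 - 3*z - 2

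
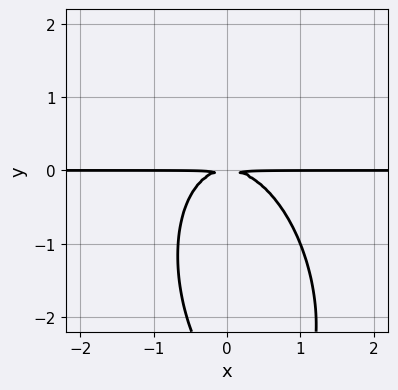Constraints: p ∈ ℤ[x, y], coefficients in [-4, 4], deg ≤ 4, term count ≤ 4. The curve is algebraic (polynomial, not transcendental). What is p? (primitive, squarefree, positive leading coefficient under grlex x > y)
(a) Degree: no degree-2 curve has this shape, so deg p = 3.
(b) Observable constraints: the visible x-axis segment lies entirely on the curve.
(c) Matching integer coefficients to the picture gives p.

3*x^2*y + x*y^2 + y^3 + 3*y^2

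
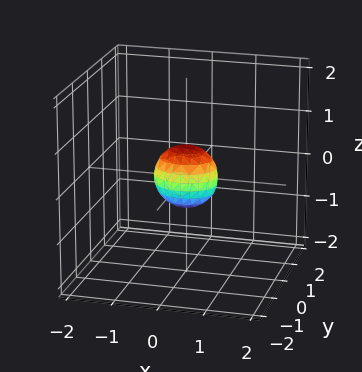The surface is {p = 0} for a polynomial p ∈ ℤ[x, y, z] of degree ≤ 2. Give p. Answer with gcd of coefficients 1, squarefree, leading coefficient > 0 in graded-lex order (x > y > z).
2*x^2 + 3*y^2 + 2*z^2 - 1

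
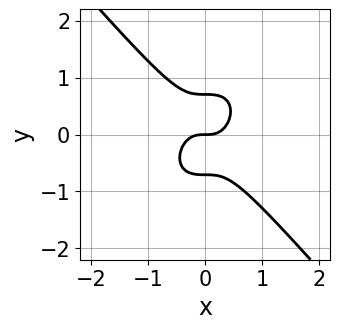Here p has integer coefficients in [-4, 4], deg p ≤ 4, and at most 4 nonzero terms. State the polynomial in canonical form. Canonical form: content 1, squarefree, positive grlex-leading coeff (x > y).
(a) deg p = 3.
(b) Checking where it meets the axes: one y-axis crossing is at y = 0; it crosses the x-axis at the gridline x = 0.
(c) Fitting integer coefficients to these (and the overall shape) gives p.

3*x^3 + 2*y^3 - y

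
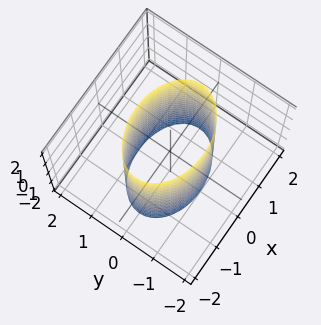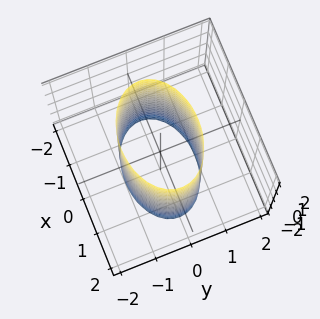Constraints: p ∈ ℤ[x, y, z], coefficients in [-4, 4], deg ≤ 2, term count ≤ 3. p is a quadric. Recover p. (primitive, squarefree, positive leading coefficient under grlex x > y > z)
x^2 + 2*y^2 - 2

1. The degree is 2 — constant cross-section along one axis; a quadric.
2. Symmetries: the y ↦ −y reflection is a symmetry, so y appears only in even powers; the x ↦ −x reflection is a symmetry, so x appears only in even powers; it's symmetric under z → −z, forcing even powers of z.
3. From the visible intercepts: it misses every integer gridline on the z-axis; among the integer gridlines, it crosses the y-axis at y ∈ {-1, 1}.
4. Assembling these constraints gives the stated polynomial.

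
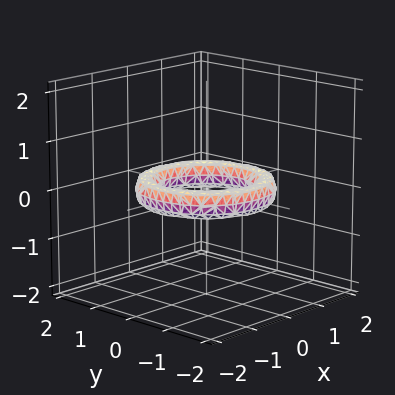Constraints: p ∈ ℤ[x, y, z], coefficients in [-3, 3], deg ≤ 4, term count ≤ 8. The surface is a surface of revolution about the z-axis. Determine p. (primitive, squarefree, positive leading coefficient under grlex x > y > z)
x^4 + 2*x^2*y^2 + y^4 - 3*x^2 - 3*y^2 + 3*z^2 + 2

First, deg p = 4. No degree-3 surface has this shape.
Next, symmetry: the z-axis is an axis of rotation, so x and y enter only as x² + y².
Next, checking where it meets the axes: the surface avoids every integer z-axis point in the box; the y-axis gridline crossings are at y ∈ {-1, 1}; the x-axis gridline crossings are at x ∈ {-1, 1}.
Finally, solving for integer coefficients yields p as stated.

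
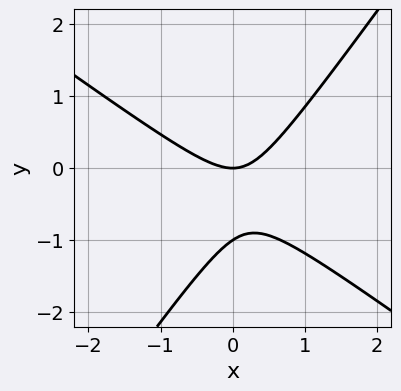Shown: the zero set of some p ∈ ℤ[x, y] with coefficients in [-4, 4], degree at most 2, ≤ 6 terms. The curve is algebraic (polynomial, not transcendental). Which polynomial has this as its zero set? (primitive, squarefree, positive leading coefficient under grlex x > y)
1. The degree is 2 — the shape is more complex than any degree-1 curve.
2. Checking where it meets the axes: among the integer gridlines, it crosses the y-axis at y ∈ {-1, 0}; it crosses the x-axis at the gridline x = 0.
3. Putting this together gives p.

3*x^2 + 2*x*y - 3*y^2 - 3*y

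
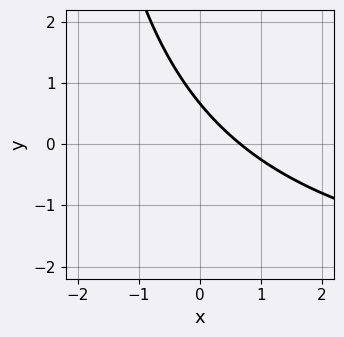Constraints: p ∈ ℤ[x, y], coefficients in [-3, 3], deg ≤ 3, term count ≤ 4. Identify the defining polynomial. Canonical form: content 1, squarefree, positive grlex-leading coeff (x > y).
x*y + 3*x + 3*y - 2

deg p = 2. The shape is more complex than any degree-1 curve.
Matching integer coefficients to the picture gives p.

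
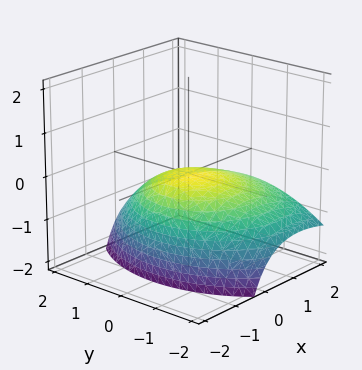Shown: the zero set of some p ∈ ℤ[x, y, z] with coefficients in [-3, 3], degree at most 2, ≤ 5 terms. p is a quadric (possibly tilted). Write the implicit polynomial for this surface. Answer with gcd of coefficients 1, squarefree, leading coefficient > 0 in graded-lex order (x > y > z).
x^2 + 2*x*z + y^2 + 3*z

First, the degree is 2 — the shape is more complex than any degree-1 surface.
Then, checking where it meets the axes: it meets the x-axis at x = 0 (among the integer gridlines); it crosses the z-axis at the gridline z = 0.
Finally, these observations pin down the coefficients.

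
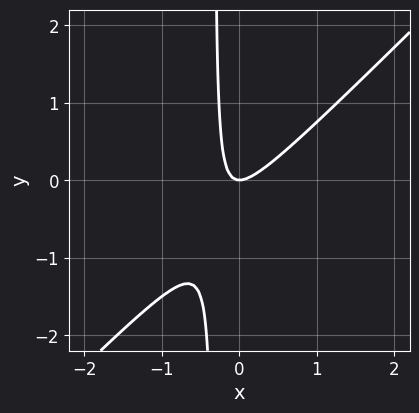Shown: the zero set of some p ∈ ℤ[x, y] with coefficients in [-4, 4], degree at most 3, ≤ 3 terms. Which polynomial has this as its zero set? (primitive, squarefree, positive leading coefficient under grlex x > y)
The degree is 2 — no degree-1 curve has this shape.
Checking where it meets the axes: it meets the y-axis at y = 0 (among the integer gridlines); it crosses the x-axis at the gridline x = 0.
Fitting integer coefficients to these (and the overall shape) gives p.

3*x^2 - 3*x*y - y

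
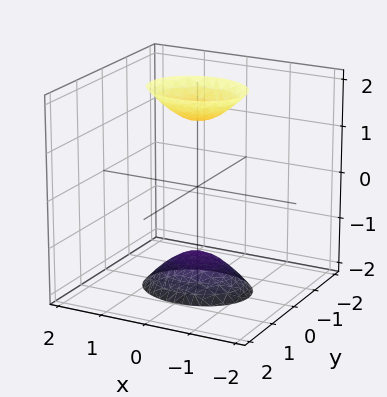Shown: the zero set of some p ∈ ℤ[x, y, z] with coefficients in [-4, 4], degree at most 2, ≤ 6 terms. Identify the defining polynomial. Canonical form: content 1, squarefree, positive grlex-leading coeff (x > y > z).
1. I count 2 distinct pieces. They look like related sheets of one shape, so recover p as a whole.
2. Degree: two separate bowl-shaped sheets opening away from each other; a quadric, so deg p = 2.
3. Symmetries: mirror symmetry x ↦ −x ⇒ only even powers of x; it's symmetric under z → −z, forcing even powers of z; it's symmetric under y → −y, forcing even powers of y.
4. Checking where it meets the axes: no x-intercept at any integer in the box; it misses every integer gridline on the y-axis.
5. The integer polynomial consistent with all of this is the stated p.

2*x^2 + 3*y^2 - z^2 + 2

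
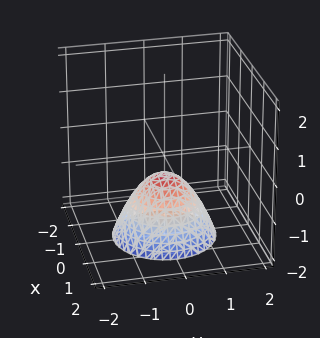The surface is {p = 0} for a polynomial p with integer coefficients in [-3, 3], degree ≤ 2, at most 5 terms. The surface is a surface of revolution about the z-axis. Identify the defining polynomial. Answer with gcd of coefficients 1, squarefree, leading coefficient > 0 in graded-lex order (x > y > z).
1. The degree is 2 — no degree-1 surface has this shape.
2. By symmetry, every cross-section ⟂ z is a circle, so x, y appear only via x² + y².
3. Observable constraints: a circular section at z = -1 has radius between 0 and 1; it misses every integer gridline on the x-axis; the surface avoids every integer y-axis point in the box.
4. Together with the visible shape, these determine p as stated.

2*x^2 + 2*y^2 + 2*z + 1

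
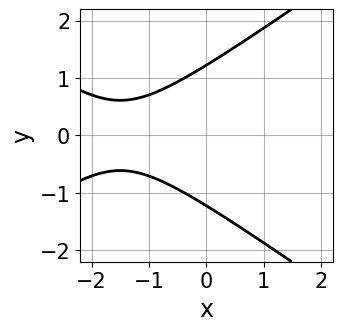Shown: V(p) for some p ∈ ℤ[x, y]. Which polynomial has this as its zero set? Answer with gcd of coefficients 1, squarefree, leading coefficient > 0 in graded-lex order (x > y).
deg p = 2.
Symmetries: mirror symmetry y ↦ −y ⇒ only even powers of y.
Against the integer gridlines: the curve avoids every integer x-axis point in the box.
Matching integer coefficients to the picture gives p.

x^2 - 2*y^2 + 3*x + 3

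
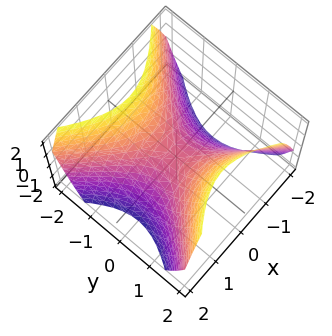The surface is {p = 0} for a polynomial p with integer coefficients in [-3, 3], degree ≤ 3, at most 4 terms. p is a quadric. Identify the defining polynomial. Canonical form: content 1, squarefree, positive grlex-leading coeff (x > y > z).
x^2 - y^2 + z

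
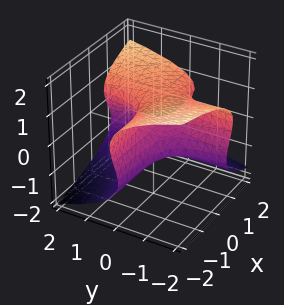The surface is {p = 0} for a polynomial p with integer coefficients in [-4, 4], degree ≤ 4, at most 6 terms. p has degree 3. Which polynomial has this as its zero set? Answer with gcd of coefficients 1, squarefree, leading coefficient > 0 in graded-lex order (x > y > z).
3*z^3 - 3*x*y + 2*y - 3*z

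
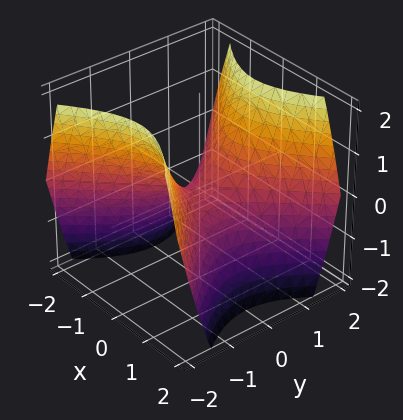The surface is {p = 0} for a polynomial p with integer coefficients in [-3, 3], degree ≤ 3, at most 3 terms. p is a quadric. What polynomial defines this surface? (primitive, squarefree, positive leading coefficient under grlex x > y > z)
x^2 - y^2 + z

First, the degree is 2 — a hyperbolic paraboloid; a quadric.
Then, symmetries: it's symmetric under y → −y, forcing even powers of y; the x ↦ −x reflection is a symmetry, so x appears only in even powers.
Next, checking where it meets the axes: one y-axis crossing is at y = 0; one z-axis crossing is at z = 0.
Finally, putting this together gives p.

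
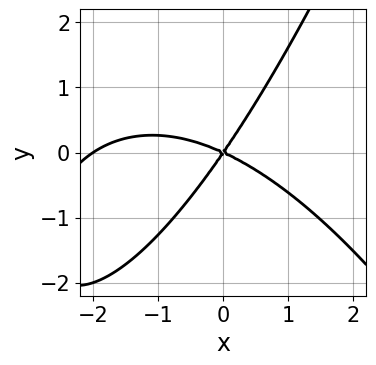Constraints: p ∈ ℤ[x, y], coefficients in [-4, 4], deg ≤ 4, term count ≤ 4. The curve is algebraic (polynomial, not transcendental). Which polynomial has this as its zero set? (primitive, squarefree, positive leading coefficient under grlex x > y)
x^3 + 2*x^2 + 3*x*y - 3*y^2

deg p = 3.
From the visible intercepts: among the integer gridlines, it crosses the x-axis at x ∈ {-2, 0}; it crosses the y-axis at the gridline y = 0.
Matching integer coefficients to the picture gives p.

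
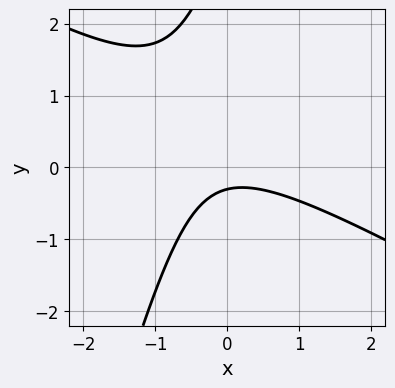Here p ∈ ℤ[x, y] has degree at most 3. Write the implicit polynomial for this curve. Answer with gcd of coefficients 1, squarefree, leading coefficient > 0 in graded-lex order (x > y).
2*x^2 + 3*x*y - y^2 + 3*y + 1

1. deg p = 2. A generic line meets the curve in up to 2 points.
2. Observable constraints: no x-intercept at any integer in the box.
3. The integer polynomial consistent with all of this is the stated p.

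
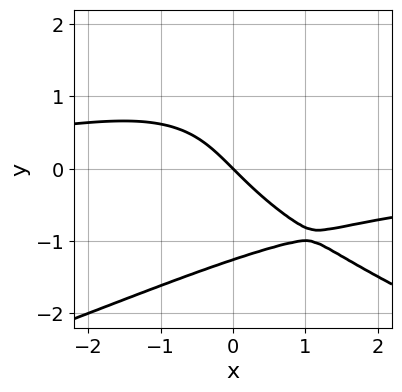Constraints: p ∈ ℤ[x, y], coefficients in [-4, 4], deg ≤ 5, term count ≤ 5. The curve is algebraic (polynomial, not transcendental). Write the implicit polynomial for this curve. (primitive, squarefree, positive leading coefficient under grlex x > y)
First, the degree is 4 — a generic line meets the curve in up to 4 points.
Then, from the visible intercepts: it meets the x-axis at x = 0 (among the integer gridlines); one y-axis crossing is at y = 0.
Finally, putting this together gives p.

y^4 + x^2*y + 2*x + 2*y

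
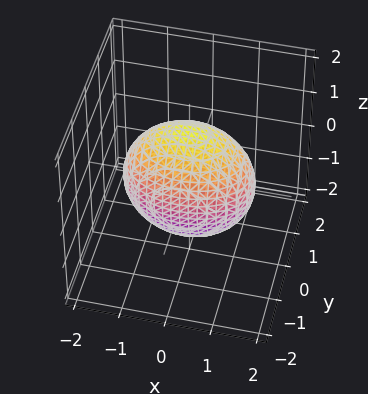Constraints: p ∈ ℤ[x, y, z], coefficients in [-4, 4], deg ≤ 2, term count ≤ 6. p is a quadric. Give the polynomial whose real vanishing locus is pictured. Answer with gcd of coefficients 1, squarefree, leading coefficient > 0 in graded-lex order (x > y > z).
x^2 + 2*y^2 + z^2 - 2

Degree: a closed, bounded, convex surface; a quadric, so deg p = 2.
Symmetries: it's symmetric under y → −y, forcing even powers of y; it's symmetric under x → −x, forcing even powers of x; it's symmetric under z → −z, forcing even powers of z.
From the visible intercepts: the y-axis gridline crossings are at y ∈ {-1, 1}.
Assembling these constraints gives the stated polynomial.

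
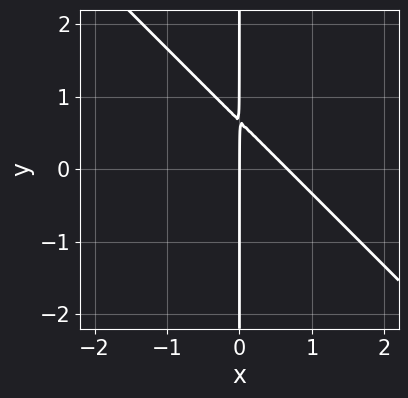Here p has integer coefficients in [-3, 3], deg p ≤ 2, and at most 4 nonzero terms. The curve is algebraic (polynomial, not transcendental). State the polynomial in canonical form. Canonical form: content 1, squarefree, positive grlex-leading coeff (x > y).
3*x^2 + 3*x*y - 2*x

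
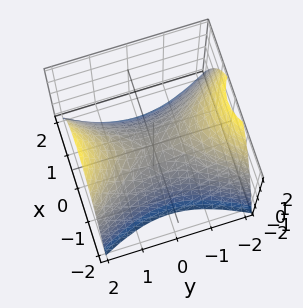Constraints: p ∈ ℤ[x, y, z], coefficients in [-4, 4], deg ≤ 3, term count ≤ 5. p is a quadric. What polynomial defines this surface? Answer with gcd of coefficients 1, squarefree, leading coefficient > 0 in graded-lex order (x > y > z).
2*x^2 - y^2 + 2*z

1. Degree: a saddle surface; a quadric, so deg p = 2.
2. Symmetries: it's symmetric under x → −x, forcing even powers of x; the y ↦ −y reflection is a symmetry, so y appears only in even powers.
3. From the visible intercepts: it crosses the y-axis at the gridline y = 0; it meets the z-axis at z = 0 (among the integer gridlines); it crosses the x-axis at the gridline x = 0.
4. Solving for integer coefficients yields p as stated.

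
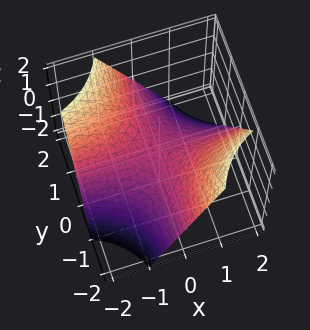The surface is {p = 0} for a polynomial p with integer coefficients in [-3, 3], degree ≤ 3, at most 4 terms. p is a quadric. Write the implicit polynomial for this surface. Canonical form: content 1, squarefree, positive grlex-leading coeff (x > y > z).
x*y + z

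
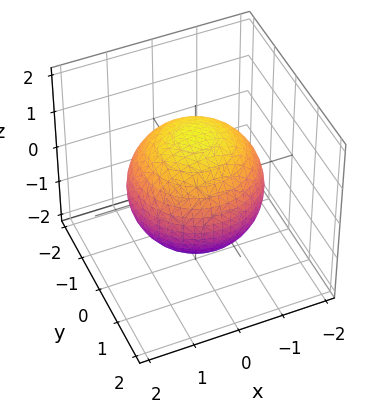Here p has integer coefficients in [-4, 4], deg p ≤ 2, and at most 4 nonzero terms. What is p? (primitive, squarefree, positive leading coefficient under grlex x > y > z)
deg p = 2. A closed, bounded, convex surface; a quadric.
By symmetry, every cross-section ⟂ z is a circle, so x, y appear only via x² + y²; mirror symmetry z ↦ −z ⇒ only even powers of z.
Against the integer gridlines: a circular section at z = -1 has radius exactly 1.
Matching integer coefficients to the picture gives p.

x^2 + y^2 + z^2 - 2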